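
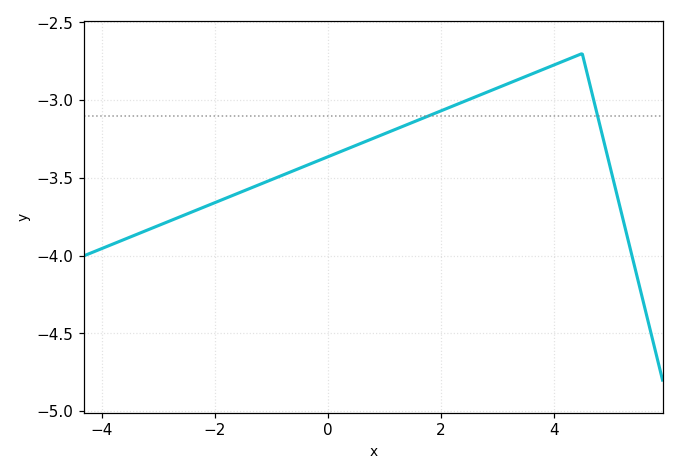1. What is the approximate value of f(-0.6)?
-3.45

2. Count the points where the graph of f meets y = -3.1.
2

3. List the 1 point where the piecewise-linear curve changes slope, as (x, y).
(4.5, -2.7)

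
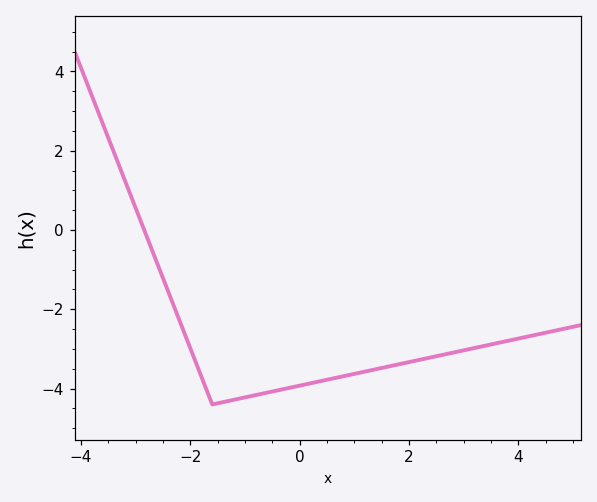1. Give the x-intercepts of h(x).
-2.84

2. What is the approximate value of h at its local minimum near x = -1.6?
-4.4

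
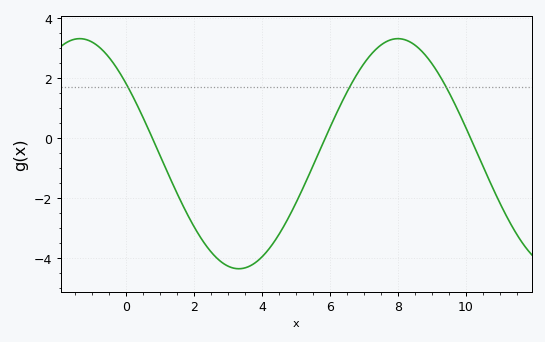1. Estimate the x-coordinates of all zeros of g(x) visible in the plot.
0.8, 5.8, 10.2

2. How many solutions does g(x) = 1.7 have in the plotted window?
3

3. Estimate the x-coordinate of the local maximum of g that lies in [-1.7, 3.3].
-1.4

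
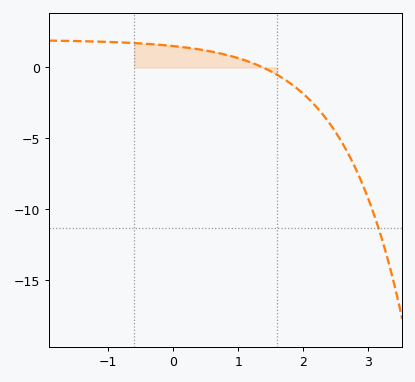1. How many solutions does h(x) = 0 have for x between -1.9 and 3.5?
1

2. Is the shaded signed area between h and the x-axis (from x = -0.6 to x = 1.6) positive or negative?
positive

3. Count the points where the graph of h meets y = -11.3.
1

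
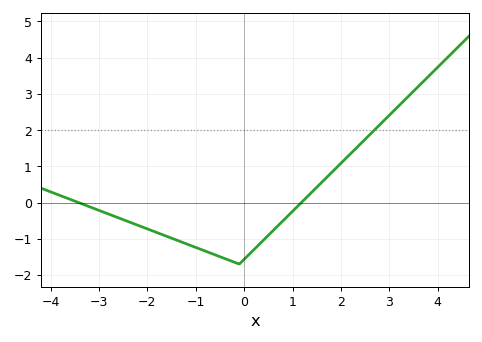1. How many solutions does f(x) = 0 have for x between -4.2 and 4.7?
2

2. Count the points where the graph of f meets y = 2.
1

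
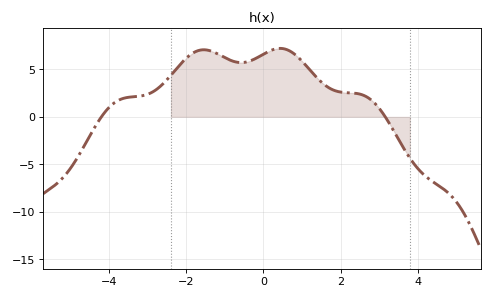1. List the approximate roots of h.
-4.2, 3.2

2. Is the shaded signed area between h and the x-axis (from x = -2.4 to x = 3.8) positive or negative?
positive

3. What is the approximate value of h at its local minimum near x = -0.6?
5.5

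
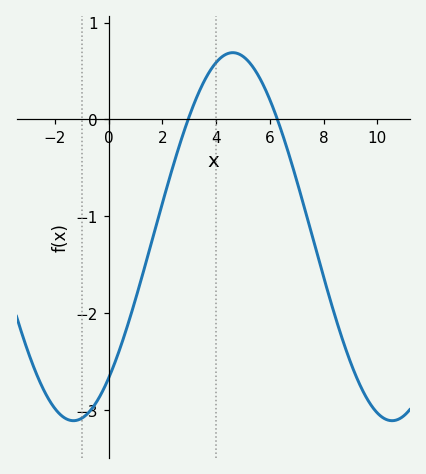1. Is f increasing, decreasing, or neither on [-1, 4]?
increasing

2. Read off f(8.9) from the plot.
-2.4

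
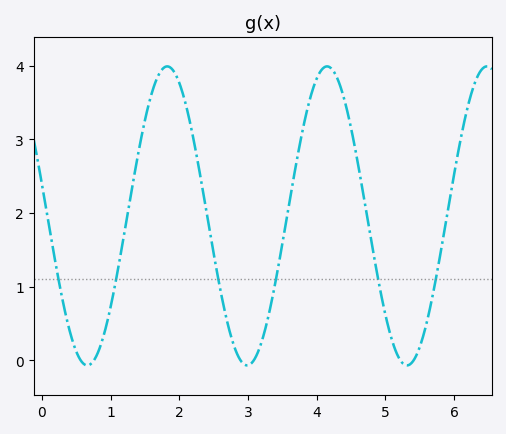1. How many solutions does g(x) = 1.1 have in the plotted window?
6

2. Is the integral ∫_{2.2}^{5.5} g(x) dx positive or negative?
positive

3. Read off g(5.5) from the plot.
0.2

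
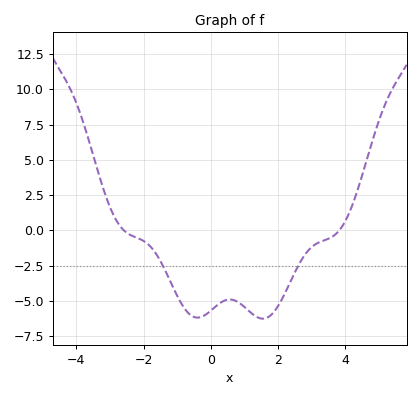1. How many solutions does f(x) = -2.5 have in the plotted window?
2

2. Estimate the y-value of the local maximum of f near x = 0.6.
-4.91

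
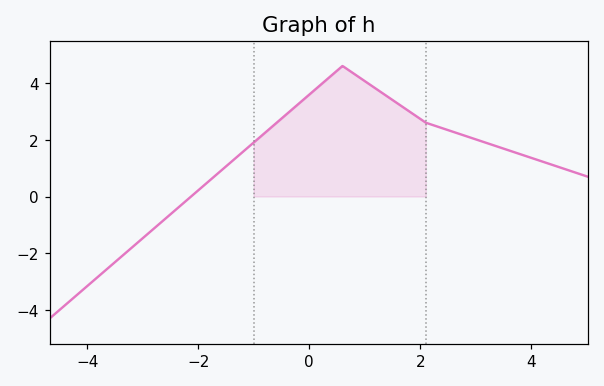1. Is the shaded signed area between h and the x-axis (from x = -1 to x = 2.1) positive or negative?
positive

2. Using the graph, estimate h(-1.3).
1.4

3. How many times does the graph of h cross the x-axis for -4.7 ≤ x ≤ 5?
1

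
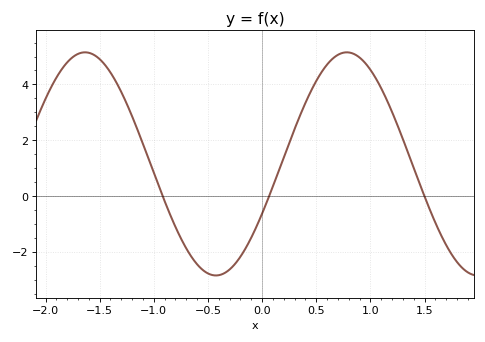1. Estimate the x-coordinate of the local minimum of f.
-0.4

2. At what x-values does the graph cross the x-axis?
-0.9, 0.1, 1.5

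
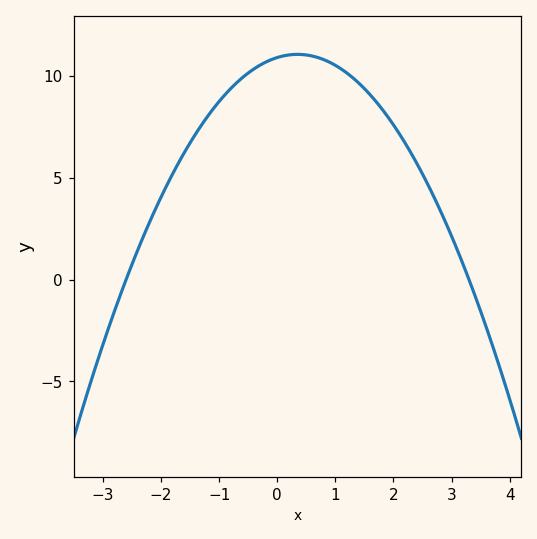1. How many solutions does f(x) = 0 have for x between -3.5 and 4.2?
2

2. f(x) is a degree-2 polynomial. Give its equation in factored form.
y = -1.27(x + 2.6)(x - 3.3)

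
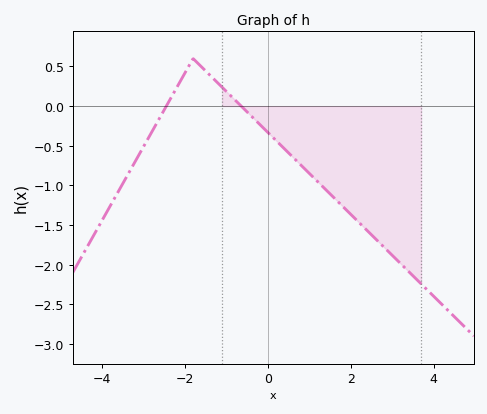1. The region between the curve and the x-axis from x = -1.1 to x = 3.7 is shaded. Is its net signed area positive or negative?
negative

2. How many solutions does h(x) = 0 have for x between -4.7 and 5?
2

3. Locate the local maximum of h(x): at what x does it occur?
-1.8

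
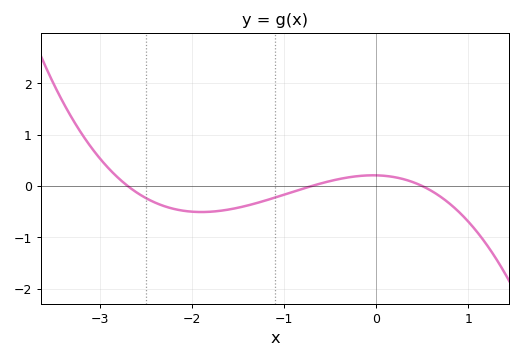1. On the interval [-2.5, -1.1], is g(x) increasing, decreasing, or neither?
neither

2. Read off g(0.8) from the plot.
-0.347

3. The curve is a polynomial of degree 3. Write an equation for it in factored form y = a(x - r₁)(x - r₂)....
y = -0.22(x + 2.7)(x + 0.7)(x - 0.5)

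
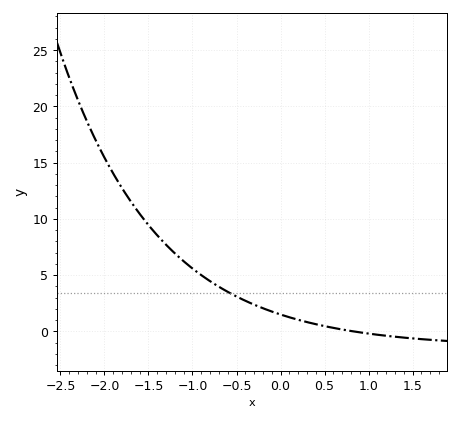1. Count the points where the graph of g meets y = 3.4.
1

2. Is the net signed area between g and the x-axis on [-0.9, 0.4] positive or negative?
positive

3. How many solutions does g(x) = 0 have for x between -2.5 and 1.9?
1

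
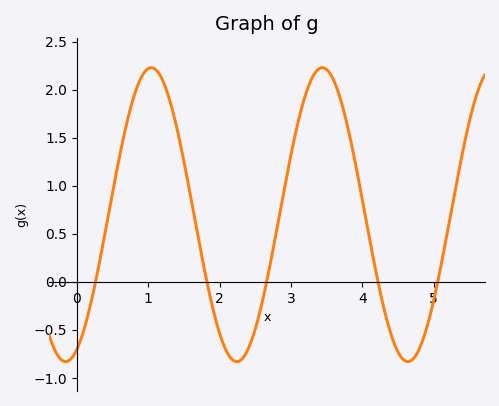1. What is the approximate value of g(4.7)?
-0.8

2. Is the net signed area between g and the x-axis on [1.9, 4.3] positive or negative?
positive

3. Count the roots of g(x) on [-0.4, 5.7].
5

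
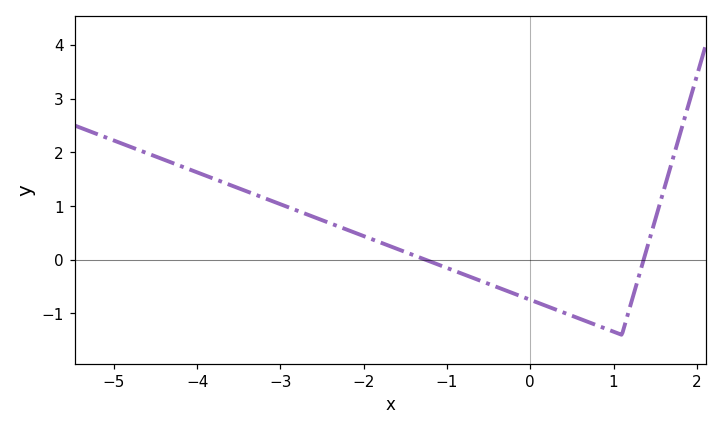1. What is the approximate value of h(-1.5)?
0.143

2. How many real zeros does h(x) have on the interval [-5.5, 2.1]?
2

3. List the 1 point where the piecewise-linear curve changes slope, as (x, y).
(1.1, -1.4)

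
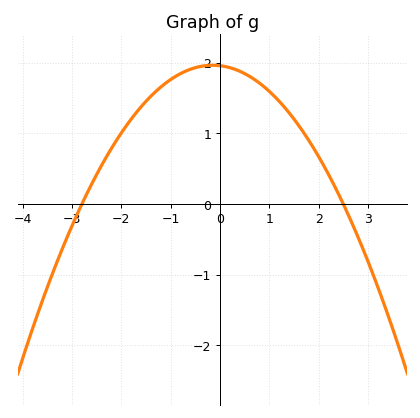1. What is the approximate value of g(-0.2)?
1.97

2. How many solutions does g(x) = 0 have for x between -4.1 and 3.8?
2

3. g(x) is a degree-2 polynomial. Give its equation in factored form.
y = -0.28(x + 2.8)(x - 2.5)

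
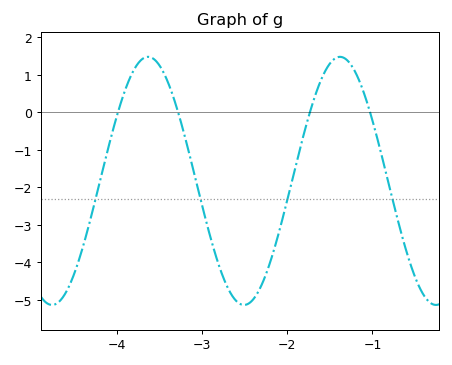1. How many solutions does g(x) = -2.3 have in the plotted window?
4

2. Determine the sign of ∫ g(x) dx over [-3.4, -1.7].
negative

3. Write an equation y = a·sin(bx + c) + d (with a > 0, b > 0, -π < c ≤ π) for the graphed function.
y = 3.31sin(2.8x - 0.86) - 1.83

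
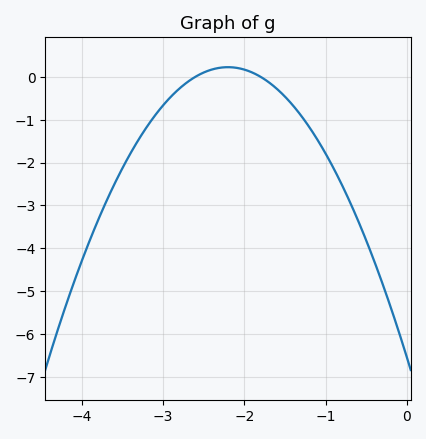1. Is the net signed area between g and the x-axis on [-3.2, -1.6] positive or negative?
negative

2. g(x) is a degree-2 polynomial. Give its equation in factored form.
y = -1.4(x + 2.6)(x + 1.8)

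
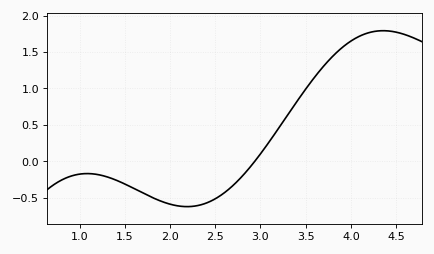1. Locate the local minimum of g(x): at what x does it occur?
2.2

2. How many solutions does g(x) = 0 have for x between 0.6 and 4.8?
1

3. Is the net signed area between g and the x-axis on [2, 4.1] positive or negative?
positive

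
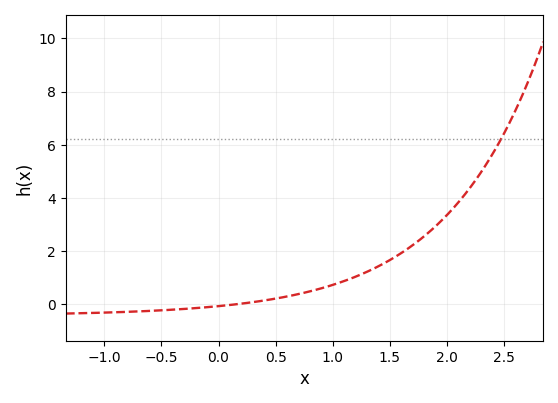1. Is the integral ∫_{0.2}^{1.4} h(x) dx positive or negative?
positive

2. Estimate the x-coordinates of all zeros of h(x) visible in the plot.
0.2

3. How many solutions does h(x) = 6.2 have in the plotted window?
1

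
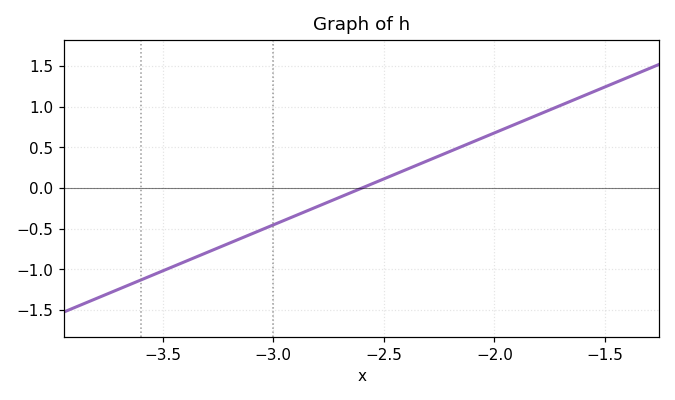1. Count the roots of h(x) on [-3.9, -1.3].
1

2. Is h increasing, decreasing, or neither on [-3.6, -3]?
increasing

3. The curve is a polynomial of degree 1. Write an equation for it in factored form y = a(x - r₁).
y = 1.13(x + 2.6)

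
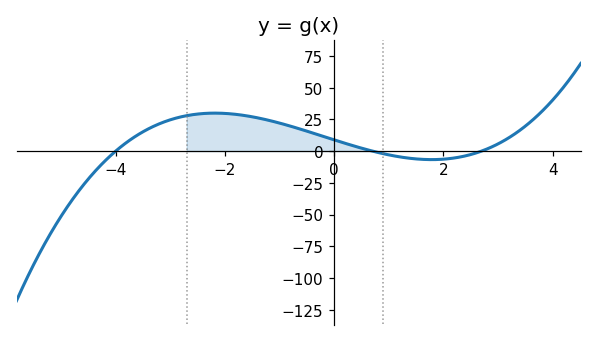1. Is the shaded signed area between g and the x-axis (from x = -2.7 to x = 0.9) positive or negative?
positive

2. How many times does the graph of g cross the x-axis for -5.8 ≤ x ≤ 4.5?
3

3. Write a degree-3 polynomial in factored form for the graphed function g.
y = 1.17(x + 4)(x - 0.7)(x - 2.7)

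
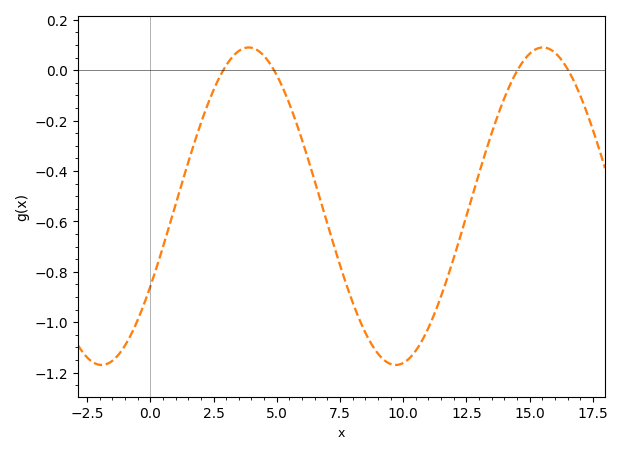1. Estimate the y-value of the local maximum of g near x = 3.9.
0.08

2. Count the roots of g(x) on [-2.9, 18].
4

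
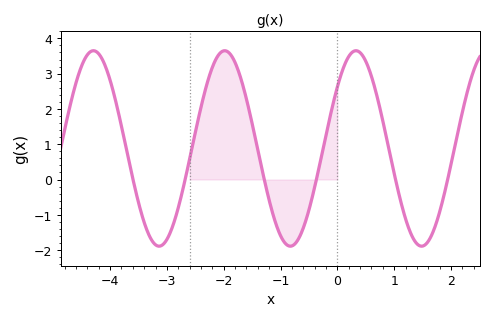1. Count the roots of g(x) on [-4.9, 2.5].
6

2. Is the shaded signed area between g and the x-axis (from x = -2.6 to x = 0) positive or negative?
positive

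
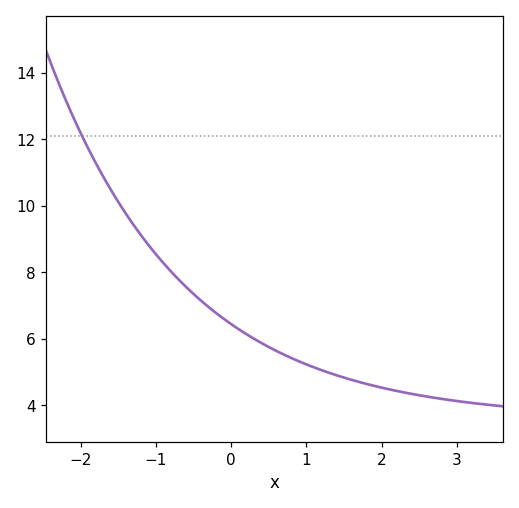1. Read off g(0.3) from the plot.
6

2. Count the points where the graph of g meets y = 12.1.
1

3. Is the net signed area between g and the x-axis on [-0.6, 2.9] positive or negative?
positive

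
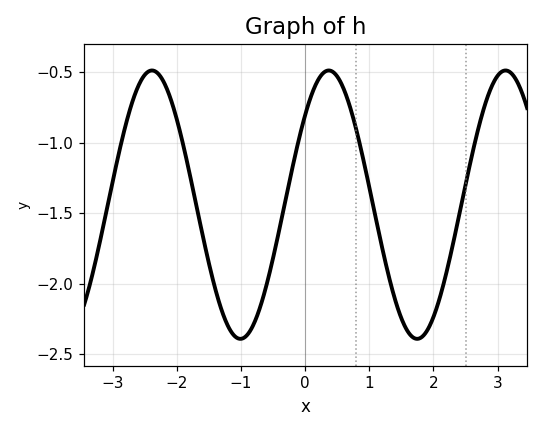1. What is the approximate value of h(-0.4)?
-1.61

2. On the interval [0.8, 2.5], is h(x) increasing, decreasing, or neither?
neither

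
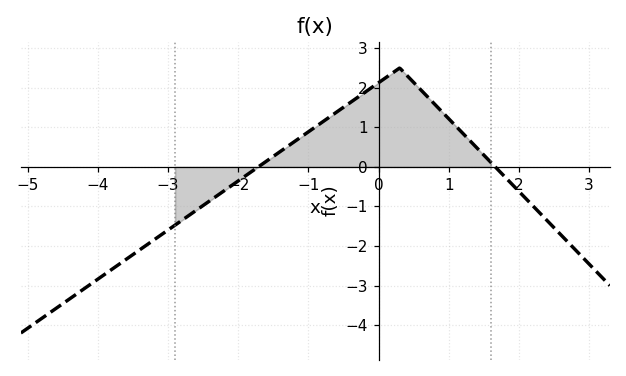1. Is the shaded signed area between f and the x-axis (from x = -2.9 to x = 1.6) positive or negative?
positive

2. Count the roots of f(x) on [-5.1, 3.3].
2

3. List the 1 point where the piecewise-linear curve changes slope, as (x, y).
(0.3, 2.5)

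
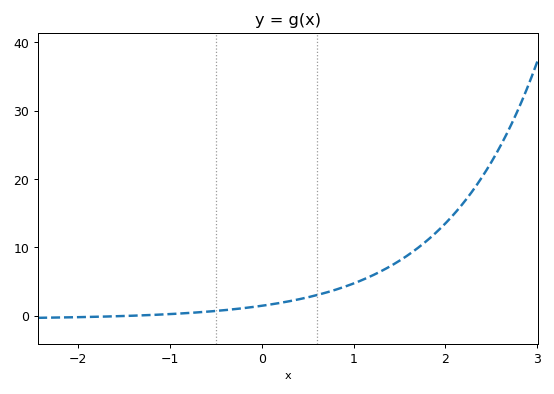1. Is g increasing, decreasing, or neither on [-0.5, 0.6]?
increasing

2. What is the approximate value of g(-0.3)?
1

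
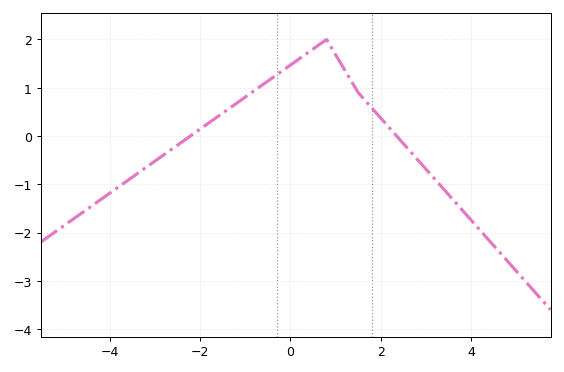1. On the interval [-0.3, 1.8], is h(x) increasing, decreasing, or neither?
neither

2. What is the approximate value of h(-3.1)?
-0.6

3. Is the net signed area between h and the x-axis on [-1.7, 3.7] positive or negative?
positive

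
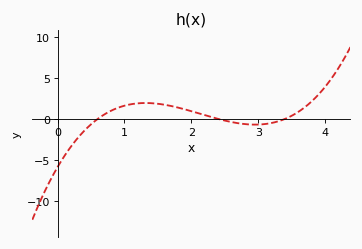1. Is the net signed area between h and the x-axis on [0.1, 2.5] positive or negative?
positive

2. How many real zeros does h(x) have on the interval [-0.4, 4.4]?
3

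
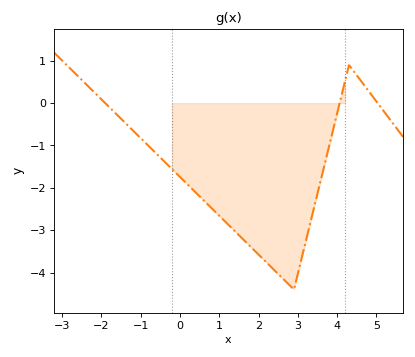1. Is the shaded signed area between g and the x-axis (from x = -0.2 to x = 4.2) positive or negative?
negative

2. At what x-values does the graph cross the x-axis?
-2, 4, 5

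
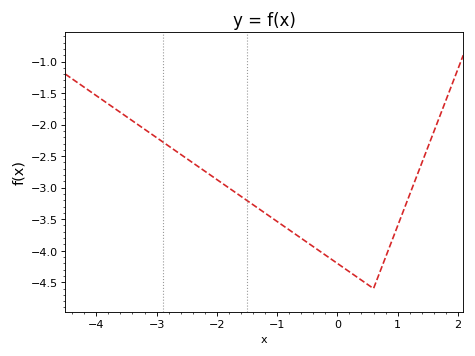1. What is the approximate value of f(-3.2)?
-2.07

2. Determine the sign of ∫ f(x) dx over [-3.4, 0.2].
negative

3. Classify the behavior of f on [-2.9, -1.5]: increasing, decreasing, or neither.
decreasing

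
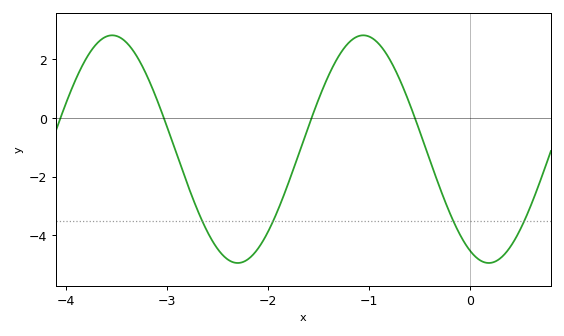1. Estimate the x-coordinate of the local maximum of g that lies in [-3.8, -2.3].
-3.54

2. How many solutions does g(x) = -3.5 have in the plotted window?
4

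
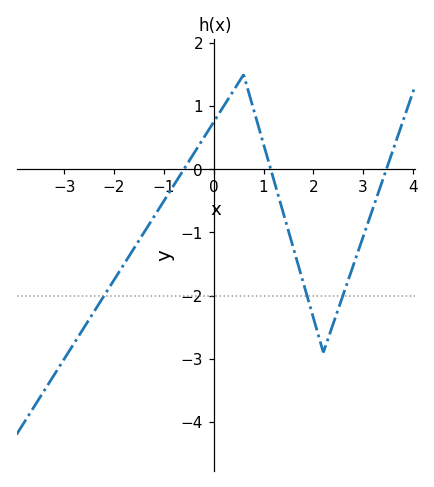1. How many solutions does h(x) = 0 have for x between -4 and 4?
3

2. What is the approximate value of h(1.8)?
-1.8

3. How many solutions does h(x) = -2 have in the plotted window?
3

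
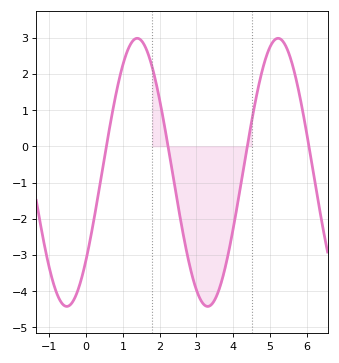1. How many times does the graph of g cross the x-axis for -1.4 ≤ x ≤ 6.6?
4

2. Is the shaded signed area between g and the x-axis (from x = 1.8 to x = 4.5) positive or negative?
negative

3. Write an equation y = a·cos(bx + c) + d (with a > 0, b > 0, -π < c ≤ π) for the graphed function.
y = 3.7cos(1.6x - 2.3) - 0.72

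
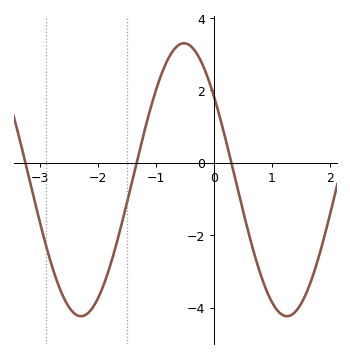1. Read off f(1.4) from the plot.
-4.13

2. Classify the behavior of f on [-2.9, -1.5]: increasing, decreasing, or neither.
neither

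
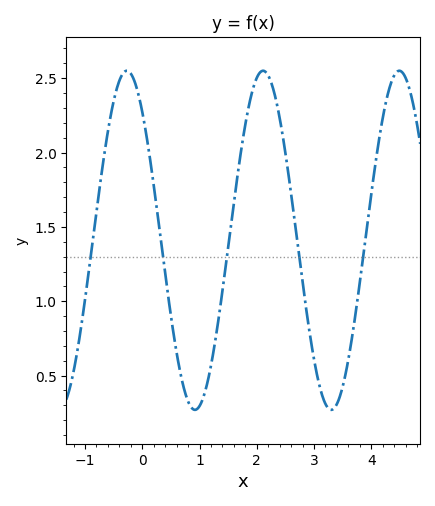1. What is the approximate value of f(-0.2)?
2.55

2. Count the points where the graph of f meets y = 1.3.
5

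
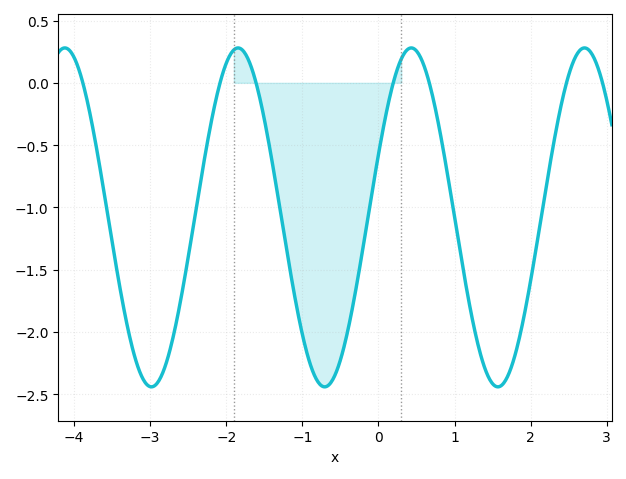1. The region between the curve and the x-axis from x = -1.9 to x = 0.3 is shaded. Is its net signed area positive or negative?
negative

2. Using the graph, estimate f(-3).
-2.44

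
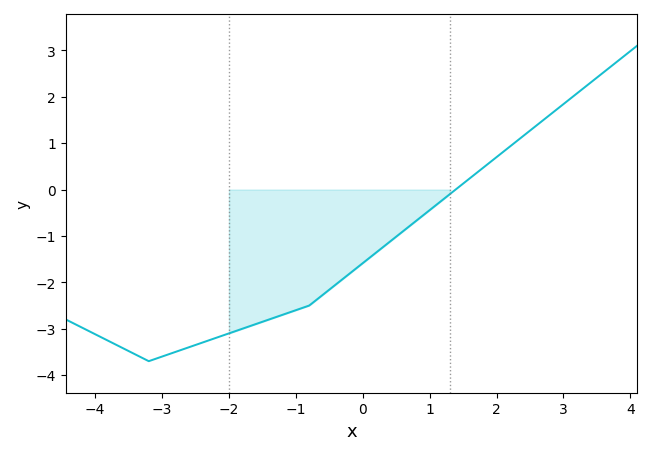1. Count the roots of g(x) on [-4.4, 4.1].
1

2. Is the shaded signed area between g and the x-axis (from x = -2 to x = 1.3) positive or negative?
negative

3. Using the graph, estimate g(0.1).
-1.5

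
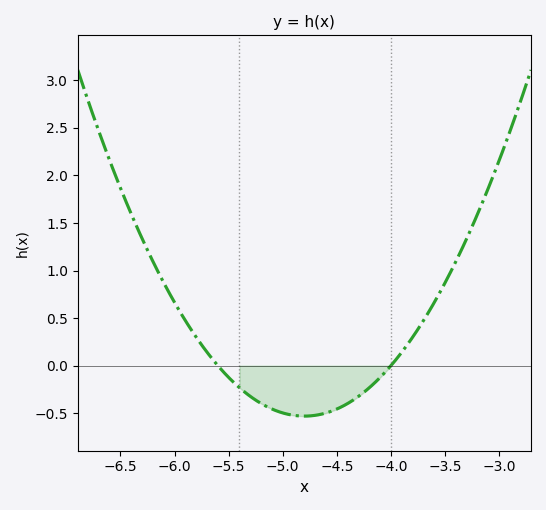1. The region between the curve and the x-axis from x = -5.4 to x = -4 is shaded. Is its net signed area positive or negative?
negative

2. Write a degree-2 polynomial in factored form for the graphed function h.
y = 0.83(x + 5.6)(x + 4)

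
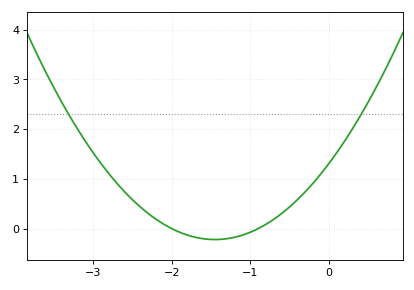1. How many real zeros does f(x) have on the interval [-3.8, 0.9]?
2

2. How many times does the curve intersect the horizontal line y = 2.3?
2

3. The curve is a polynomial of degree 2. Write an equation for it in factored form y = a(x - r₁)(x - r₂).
y = 0.73(x + 2)(x + 0.9)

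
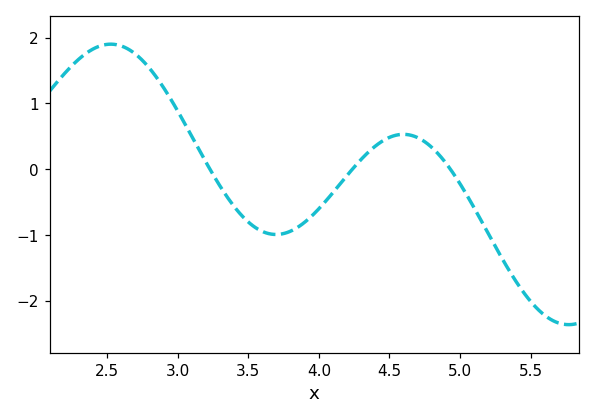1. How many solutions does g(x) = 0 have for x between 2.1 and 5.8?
3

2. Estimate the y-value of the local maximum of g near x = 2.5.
1.9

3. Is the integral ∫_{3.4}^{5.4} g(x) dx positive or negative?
negative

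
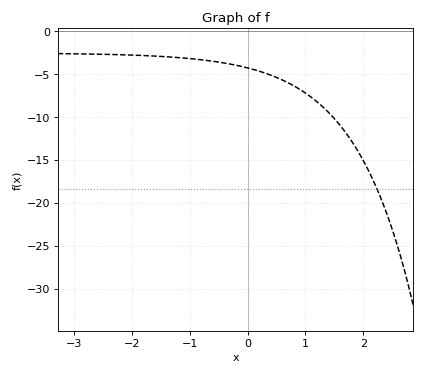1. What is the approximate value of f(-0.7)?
-3.5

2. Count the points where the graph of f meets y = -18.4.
1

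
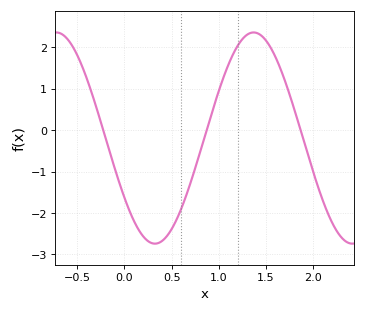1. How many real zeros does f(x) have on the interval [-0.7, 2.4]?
3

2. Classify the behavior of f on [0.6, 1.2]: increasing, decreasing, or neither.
increasing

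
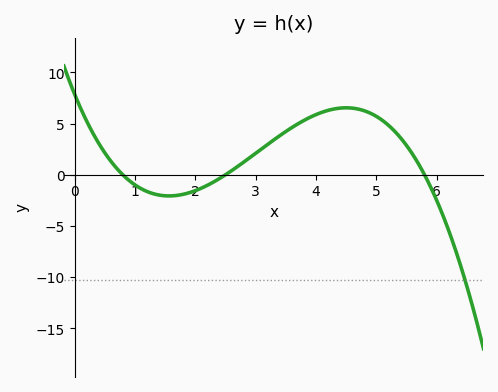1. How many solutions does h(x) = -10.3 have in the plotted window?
1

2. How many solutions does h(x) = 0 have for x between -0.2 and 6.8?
3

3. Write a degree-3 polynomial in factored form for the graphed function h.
y = -0.68(x - 0.8)(x - 2.5)(x - 5.8)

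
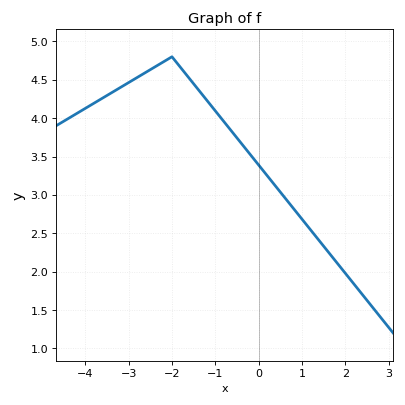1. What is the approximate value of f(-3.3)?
4.36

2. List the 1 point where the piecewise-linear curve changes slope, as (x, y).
(-2, 4.8)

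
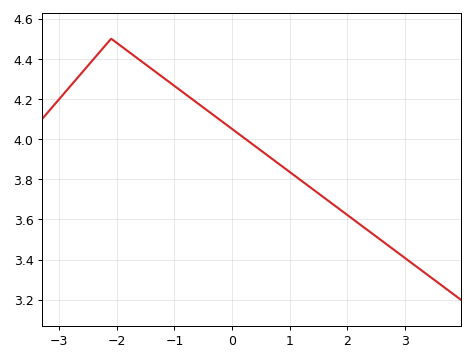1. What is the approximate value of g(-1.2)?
4.3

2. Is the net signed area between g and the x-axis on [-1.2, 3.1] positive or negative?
positive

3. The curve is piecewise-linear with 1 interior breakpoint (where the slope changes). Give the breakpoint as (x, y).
(-2.1, 4.5)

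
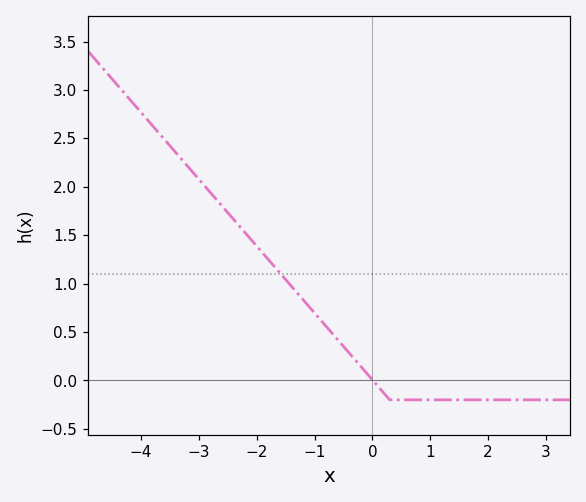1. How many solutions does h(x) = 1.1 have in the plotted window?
1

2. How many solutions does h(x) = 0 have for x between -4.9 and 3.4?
1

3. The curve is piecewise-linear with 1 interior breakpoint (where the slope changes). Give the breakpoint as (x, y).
(0.3, -0.2)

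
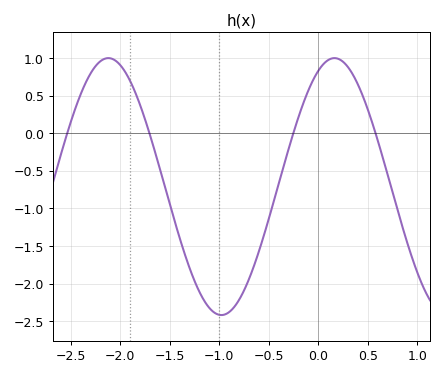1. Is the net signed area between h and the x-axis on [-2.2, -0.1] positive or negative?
negative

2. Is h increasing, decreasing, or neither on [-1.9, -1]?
decreasing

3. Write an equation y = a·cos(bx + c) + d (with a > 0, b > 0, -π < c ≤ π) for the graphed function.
y = 1.71cos(2.75x - 0.45) - 0.71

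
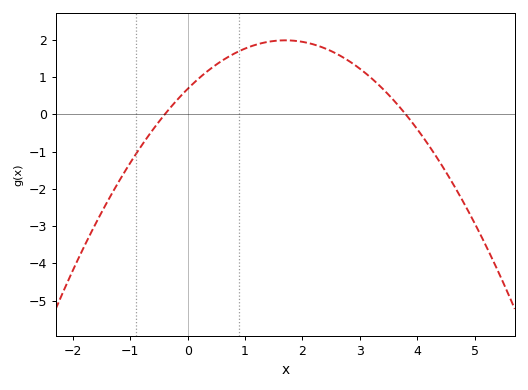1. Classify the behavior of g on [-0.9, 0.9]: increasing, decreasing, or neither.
increasing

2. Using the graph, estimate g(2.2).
1.87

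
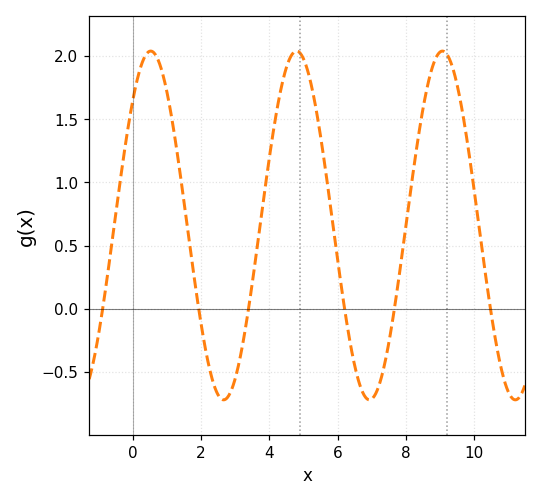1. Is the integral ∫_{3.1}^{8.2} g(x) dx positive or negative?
positive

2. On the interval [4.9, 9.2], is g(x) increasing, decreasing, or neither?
neither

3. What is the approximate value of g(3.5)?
0.2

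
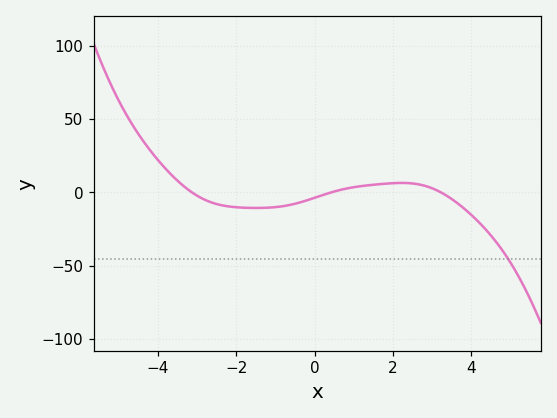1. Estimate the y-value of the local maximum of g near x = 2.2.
6.51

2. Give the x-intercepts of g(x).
-3.13, 0.419, 3.23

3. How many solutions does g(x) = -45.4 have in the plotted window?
1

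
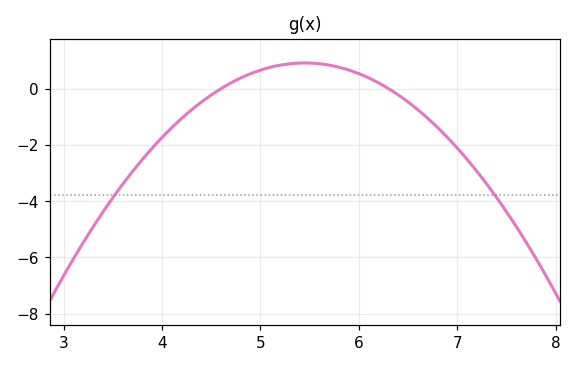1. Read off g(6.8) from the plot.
-1.39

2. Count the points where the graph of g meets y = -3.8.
2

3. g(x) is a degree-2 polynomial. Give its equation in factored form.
y = -1.26(x - 4.6)(x - 6.3)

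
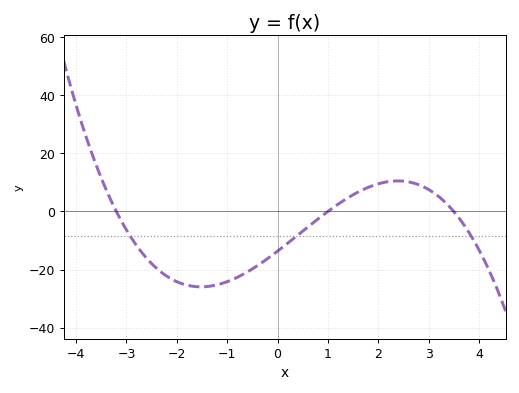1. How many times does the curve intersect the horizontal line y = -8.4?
3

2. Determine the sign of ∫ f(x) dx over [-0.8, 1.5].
negative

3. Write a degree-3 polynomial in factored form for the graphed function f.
y = -1.22(x + 3.2)(x - 1)(x - 3.5)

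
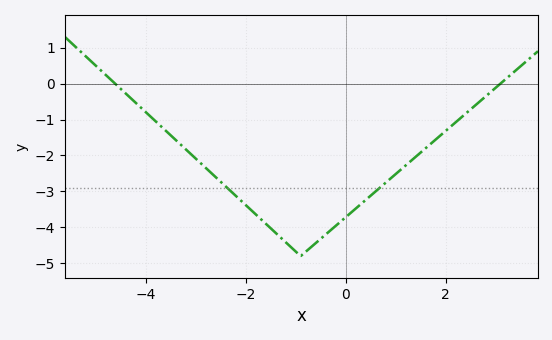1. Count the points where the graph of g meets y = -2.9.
2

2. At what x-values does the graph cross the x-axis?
-4.61, 3.09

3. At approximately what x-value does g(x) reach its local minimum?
-0.899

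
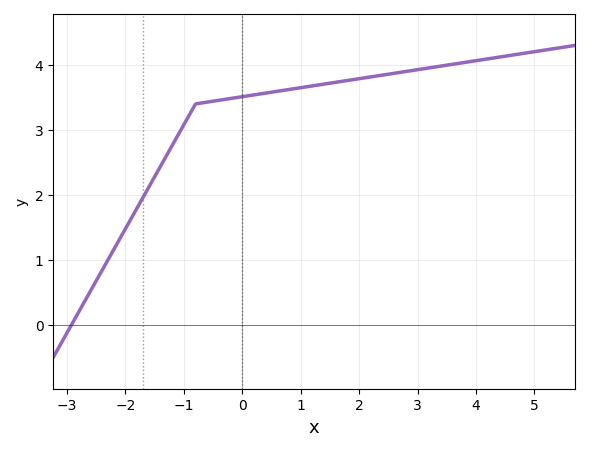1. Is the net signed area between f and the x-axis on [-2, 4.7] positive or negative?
positive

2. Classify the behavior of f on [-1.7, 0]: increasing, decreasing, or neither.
increasing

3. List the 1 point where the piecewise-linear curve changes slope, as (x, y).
(-0.8, 3.4)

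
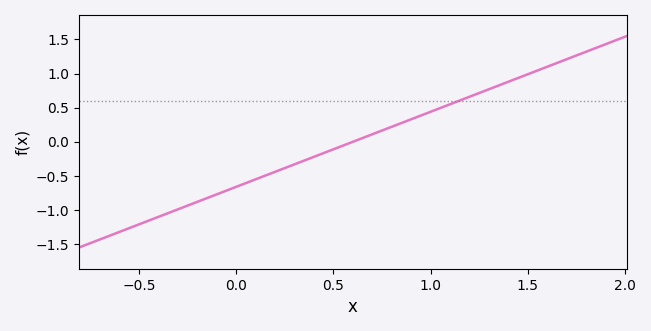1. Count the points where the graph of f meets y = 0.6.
1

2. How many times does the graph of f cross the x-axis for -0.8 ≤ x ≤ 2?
1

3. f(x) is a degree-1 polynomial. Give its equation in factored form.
y = 1.1(x - 0.6)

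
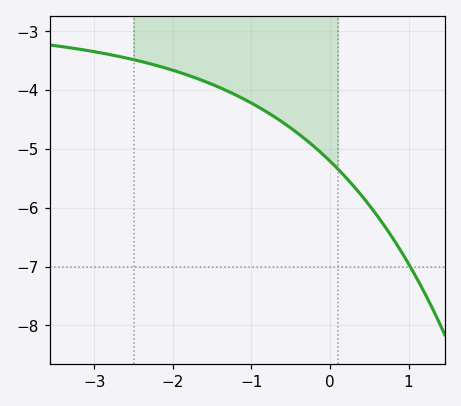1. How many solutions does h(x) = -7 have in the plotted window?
1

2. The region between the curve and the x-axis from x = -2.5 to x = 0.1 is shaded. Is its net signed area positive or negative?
negative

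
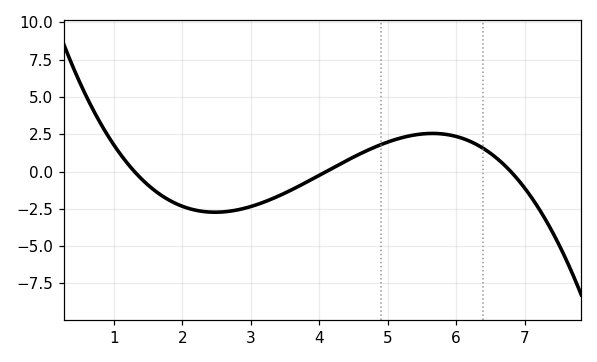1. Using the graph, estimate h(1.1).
1.2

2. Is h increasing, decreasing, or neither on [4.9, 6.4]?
neither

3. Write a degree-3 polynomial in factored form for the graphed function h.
y = -0.33(x - 1.3)(x - 4.1)(x - 6.8)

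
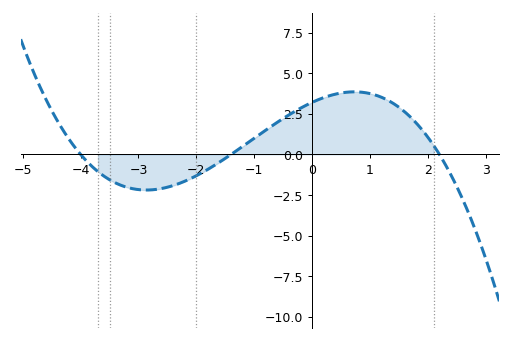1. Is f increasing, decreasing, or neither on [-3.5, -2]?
neither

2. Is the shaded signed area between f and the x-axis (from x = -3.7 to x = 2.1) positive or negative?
positive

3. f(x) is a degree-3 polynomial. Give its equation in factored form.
y = -0.26(x + 4)(x + 1.4)(x - 2.2)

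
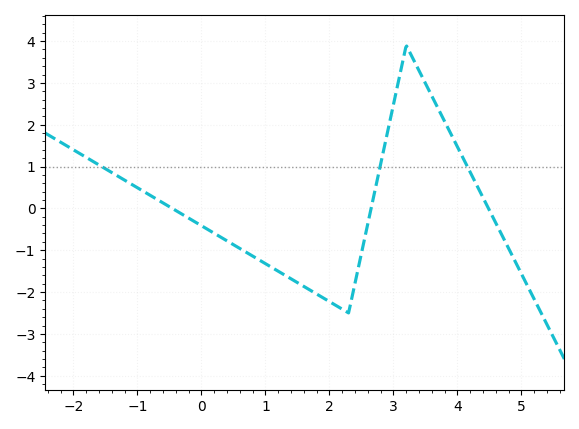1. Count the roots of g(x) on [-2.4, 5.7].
3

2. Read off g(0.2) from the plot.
-0.6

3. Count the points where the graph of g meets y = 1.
3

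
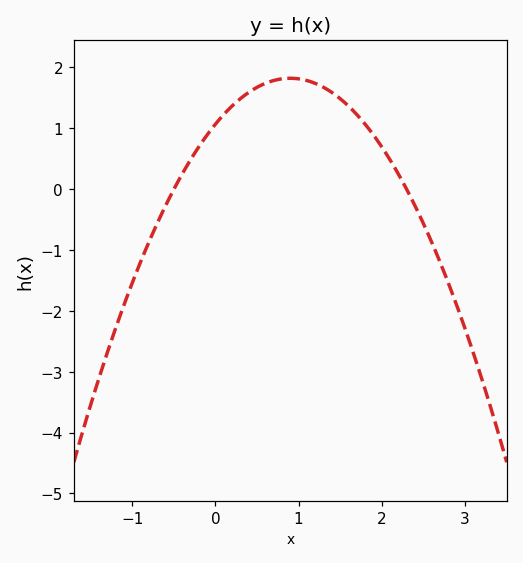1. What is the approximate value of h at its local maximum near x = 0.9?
1.8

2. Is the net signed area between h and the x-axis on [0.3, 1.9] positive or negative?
positive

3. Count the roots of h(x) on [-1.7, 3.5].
2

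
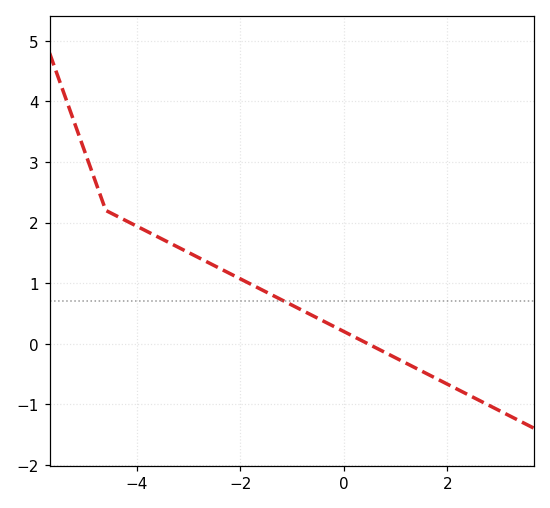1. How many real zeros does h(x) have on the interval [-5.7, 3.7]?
1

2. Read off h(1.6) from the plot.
-0.497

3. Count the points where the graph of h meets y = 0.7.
1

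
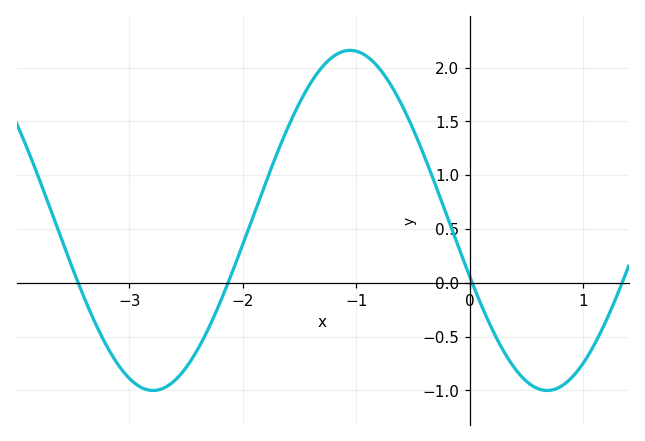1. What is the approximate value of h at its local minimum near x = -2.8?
-1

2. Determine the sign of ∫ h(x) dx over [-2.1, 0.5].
positive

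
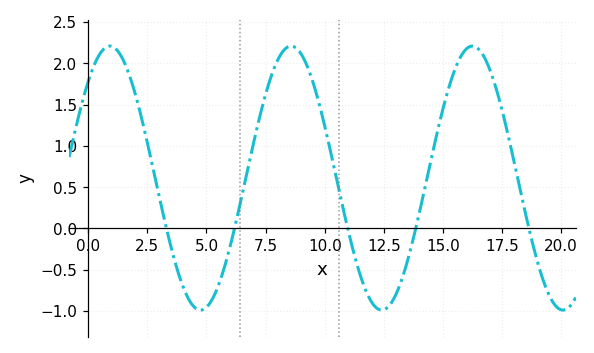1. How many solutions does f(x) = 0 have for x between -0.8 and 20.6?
5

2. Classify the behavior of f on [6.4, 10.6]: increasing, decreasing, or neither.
neither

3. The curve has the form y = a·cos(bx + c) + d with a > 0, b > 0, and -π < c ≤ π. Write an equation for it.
y = 1.6cos(0.82x - 0.752) + 0.61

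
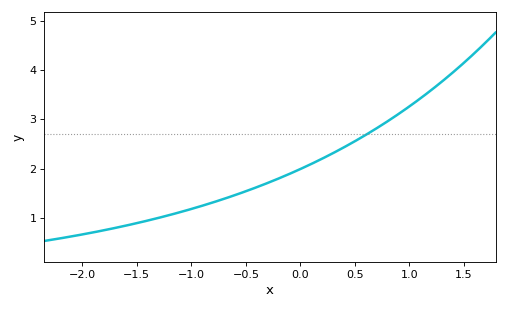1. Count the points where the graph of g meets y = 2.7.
1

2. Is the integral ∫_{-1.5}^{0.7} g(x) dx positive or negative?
positive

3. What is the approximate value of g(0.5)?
2.6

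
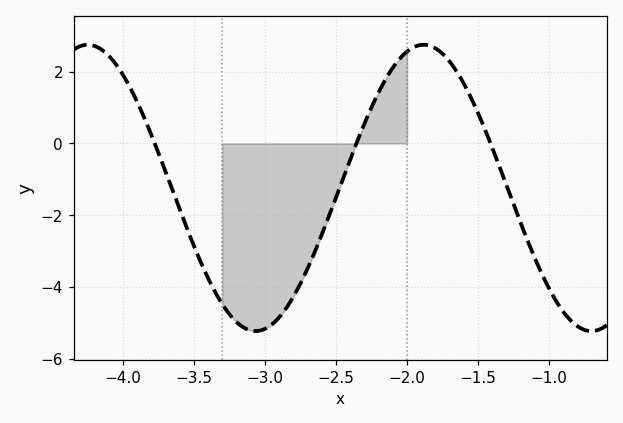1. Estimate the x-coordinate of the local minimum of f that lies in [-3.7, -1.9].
-3.05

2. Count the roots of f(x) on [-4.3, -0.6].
3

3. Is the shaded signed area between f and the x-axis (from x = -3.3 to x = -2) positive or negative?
negative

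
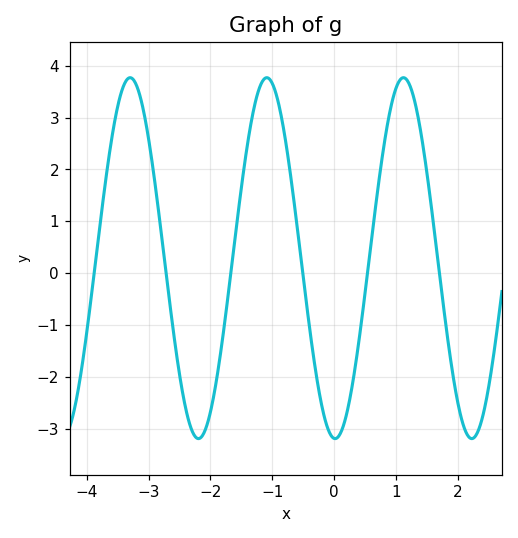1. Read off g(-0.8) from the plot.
2.7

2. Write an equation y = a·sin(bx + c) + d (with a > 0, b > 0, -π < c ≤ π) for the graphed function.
y = 3.48sin(2.8x - 1.6) + 0.29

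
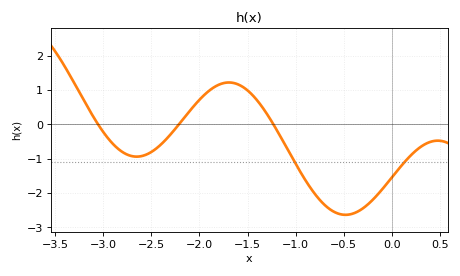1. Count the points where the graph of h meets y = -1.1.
2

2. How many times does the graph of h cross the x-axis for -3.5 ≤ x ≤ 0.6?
3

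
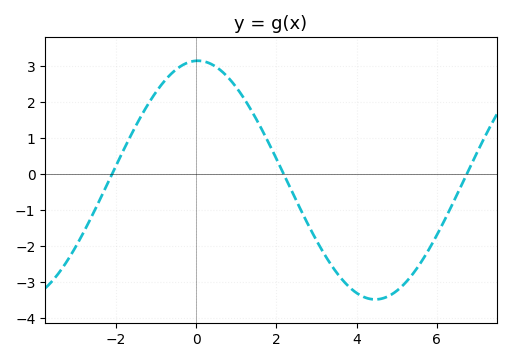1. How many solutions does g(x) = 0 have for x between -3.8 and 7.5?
3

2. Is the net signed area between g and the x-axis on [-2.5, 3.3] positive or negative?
positive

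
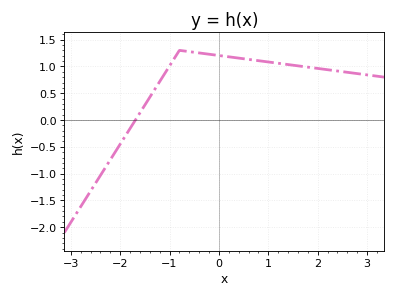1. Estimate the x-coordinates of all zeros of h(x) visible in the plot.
-1.7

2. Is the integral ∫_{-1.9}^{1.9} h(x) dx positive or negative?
positive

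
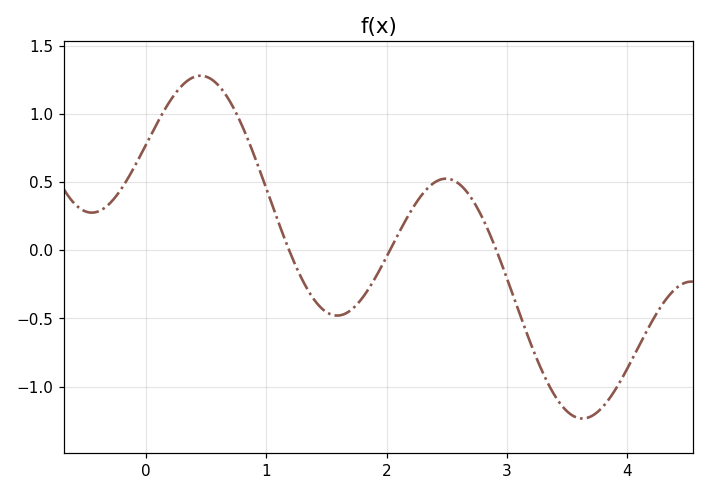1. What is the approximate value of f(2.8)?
0.229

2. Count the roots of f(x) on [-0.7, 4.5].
3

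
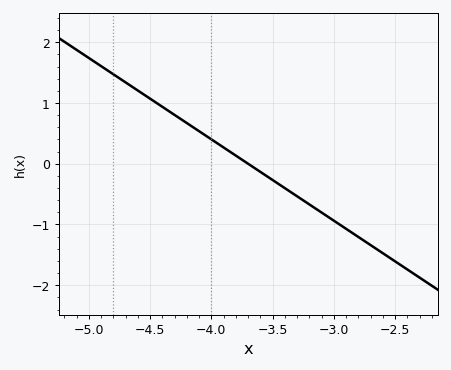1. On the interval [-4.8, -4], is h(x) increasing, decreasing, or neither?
decreasing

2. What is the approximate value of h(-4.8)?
1.5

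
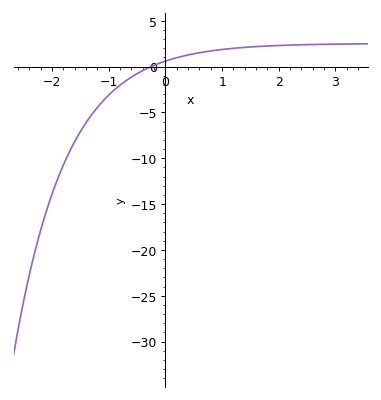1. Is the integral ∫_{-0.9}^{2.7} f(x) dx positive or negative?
positive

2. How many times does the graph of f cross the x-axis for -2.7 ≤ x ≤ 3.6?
1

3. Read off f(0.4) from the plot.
1.26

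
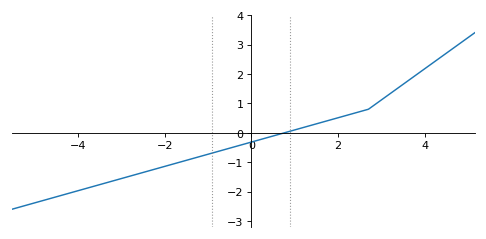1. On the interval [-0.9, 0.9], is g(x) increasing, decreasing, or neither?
increasing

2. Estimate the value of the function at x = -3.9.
-1.9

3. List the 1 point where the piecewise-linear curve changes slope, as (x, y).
(2.7, 0.8)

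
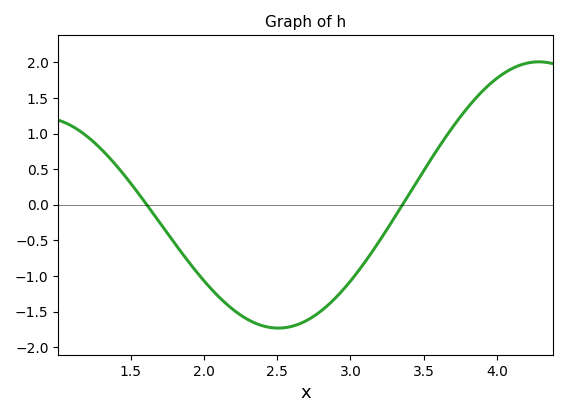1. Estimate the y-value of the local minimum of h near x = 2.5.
-1.73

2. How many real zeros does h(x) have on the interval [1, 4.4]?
2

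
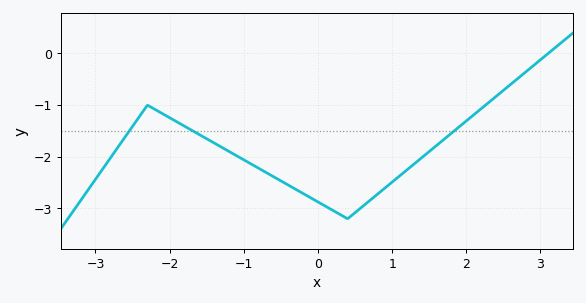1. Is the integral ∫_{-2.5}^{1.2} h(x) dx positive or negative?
negative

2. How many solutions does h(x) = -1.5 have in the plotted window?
3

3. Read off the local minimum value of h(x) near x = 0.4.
-3.2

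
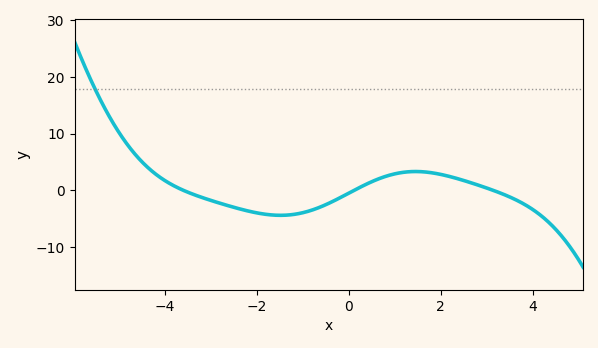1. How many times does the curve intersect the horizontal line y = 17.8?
1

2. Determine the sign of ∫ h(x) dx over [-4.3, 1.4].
negative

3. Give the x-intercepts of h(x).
-3.6, 0.118, 3.14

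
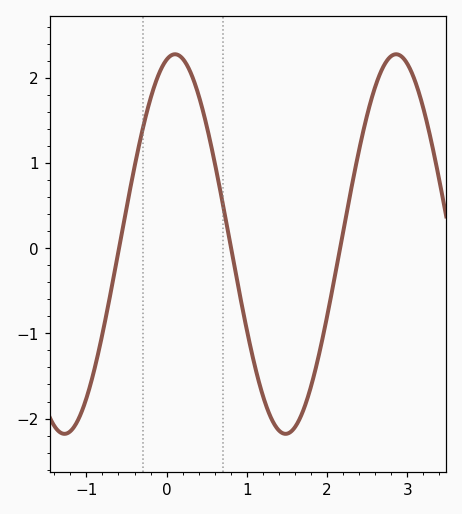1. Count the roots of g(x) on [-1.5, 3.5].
3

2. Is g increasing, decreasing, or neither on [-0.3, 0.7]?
neither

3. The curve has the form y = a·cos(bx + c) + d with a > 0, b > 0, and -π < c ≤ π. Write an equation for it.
y = 2.23cos(2.3x - 0.24) + 0.05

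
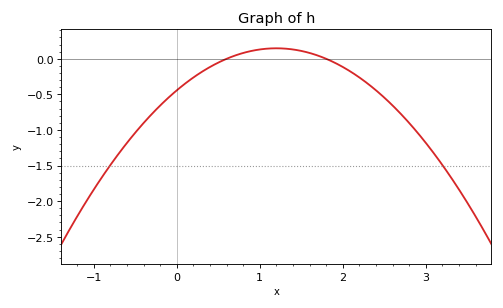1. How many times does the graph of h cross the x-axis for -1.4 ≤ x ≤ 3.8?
2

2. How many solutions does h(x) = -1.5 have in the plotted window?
2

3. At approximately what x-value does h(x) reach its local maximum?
1.2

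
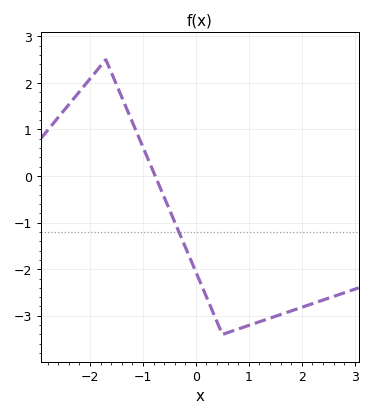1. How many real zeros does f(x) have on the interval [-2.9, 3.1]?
1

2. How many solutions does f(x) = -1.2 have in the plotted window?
1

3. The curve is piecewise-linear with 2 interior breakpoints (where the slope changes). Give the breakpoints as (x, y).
(-1.7, 2.5); (0.5, -3.4)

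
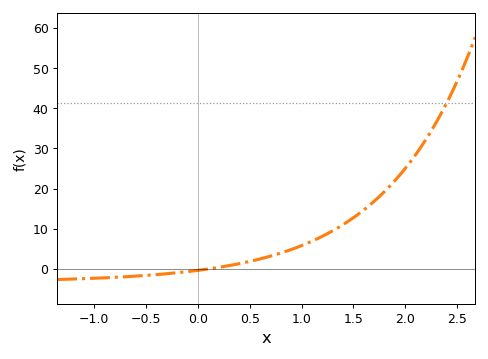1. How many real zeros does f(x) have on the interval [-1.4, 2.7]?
1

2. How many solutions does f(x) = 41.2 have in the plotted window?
1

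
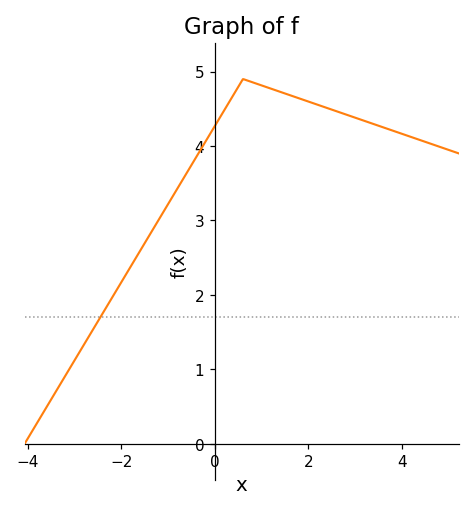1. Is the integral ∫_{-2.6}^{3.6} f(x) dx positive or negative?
positive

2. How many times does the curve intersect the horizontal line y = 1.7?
1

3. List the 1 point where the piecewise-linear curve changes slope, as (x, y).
(0.6, 4.9)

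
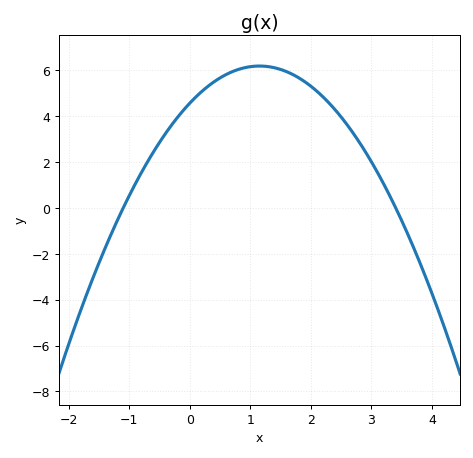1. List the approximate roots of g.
-1.1, 3.4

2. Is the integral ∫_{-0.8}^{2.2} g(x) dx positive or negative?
positive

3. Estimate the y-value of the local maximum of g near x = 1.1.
6.2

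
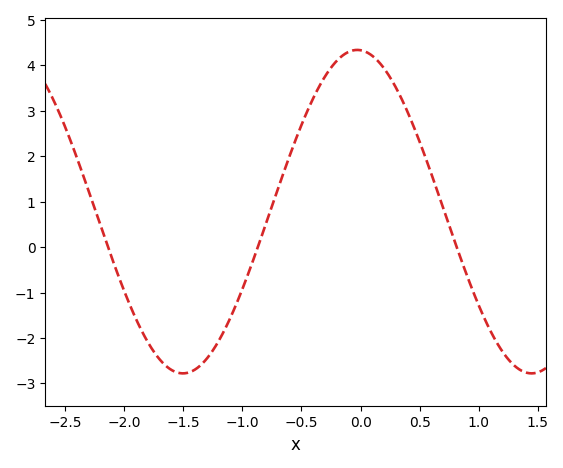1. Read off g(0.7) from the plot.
0.85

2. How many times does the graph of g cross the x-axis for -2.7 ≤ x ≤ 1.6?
3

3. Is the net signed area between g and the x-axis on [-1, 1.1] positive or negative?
positive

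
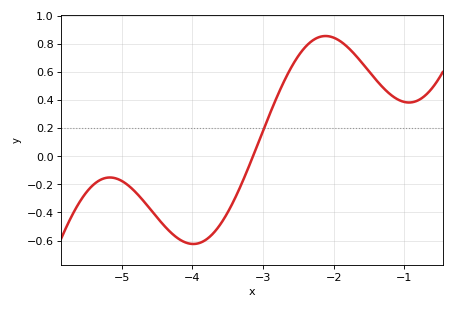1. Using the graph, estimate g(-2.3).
0.82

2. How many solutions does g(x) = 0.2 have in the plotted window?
1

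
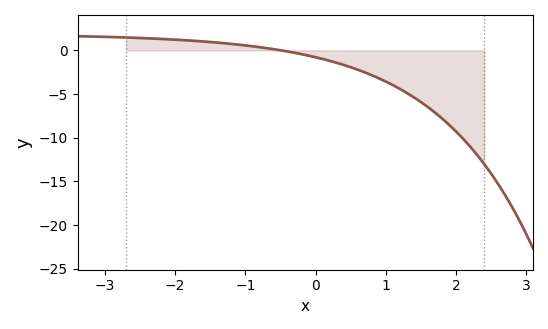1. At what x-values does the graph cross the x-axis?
-0.494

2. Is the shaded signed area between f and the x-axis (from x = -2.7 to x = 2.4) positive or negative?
negative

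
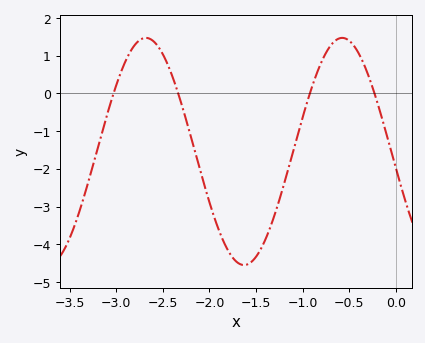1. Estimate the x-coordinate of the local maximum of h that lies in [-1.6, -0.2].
-0.6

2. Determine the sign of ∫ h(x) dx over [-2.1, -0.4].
negative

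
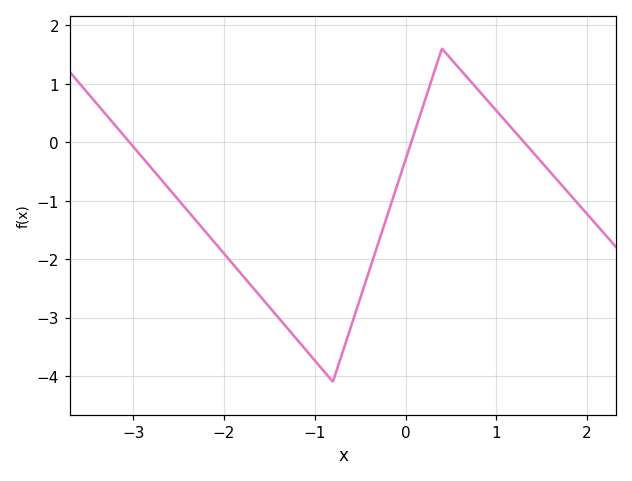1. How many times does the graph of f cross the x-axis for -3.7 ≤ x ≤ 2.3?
3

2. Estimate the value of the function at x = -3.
-0.076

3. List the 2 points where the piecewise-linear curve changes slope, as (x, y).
(-0.8, -4.1); (0.4, 1.6)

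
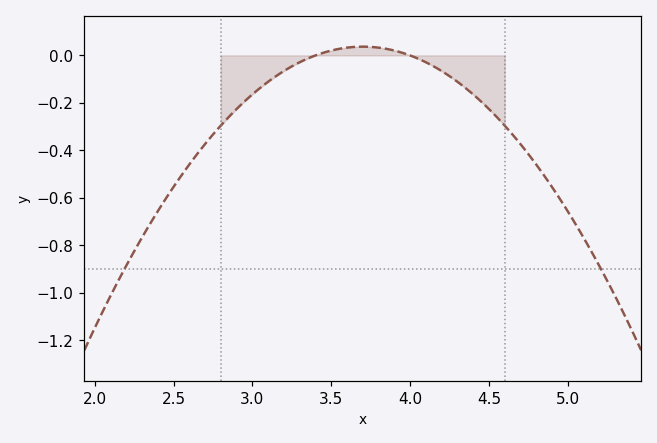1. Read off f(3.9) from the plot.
0.02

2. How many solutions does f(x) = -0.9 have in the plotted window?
2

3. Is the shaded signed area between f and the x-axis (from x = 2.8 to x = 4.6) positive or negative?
negative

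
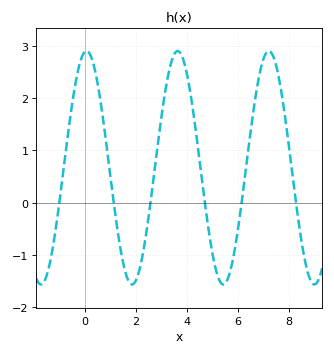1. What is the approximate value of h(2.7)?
0.491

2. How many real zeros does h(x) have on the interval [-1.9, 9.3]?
6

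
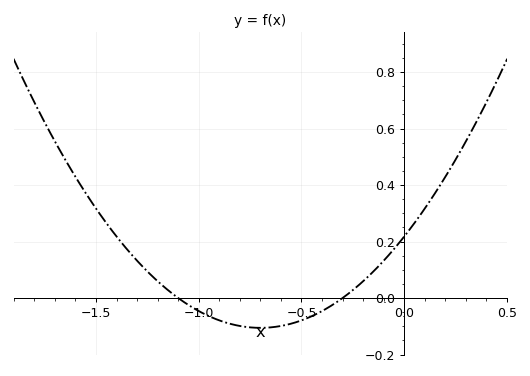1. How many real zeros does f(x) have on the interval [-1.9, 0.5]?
2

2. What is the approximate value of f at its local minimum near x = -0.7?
-0.106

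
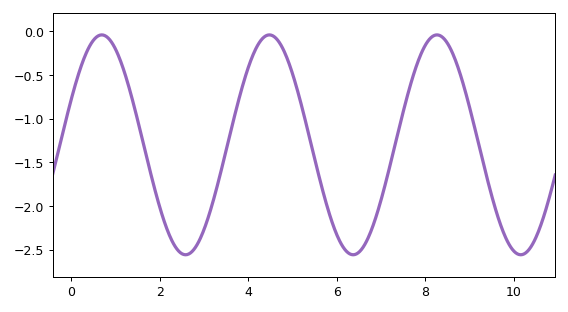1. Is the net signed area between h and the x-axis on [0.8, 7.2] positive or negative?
negative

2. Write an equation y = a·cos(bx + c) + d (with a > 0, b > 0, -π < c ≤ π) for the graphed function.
y = 1.26cos(1.7x - 1.1) - 1.3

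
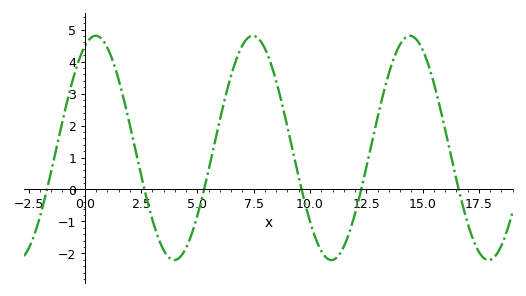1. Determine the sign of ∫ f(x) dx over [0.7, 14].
positive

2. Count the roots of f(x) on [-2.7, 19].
6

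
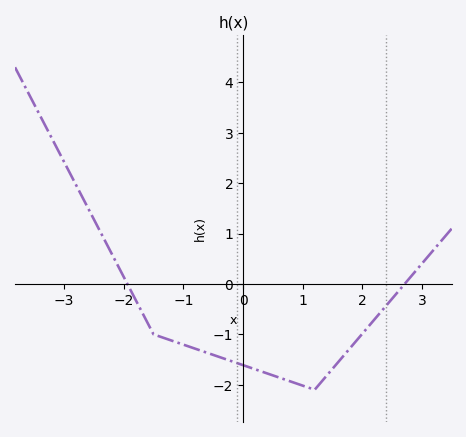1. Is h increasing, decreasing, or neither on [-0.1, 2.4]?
neither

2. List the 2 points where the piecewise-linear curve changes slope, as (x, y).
(-1.5, -1); (1.2, -2.1)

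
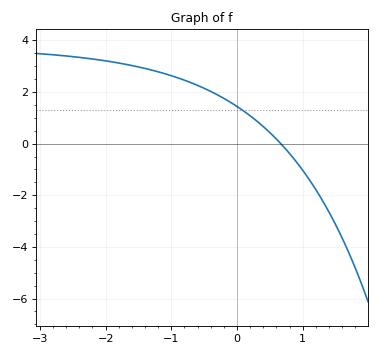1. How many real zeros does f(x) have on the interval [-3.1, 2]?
1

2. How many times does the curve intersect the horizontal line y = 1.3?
1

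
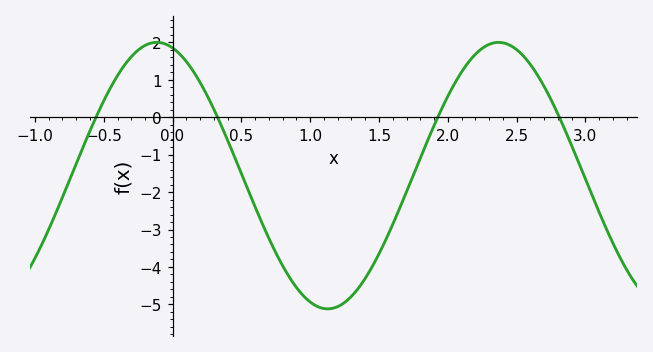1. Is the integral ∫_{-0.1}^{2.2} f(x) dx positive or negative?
negative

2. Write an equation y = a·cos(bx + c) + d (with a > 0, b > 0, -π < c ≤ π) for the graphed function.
y = 3.56cos(2.53x + 0.29) - 1.56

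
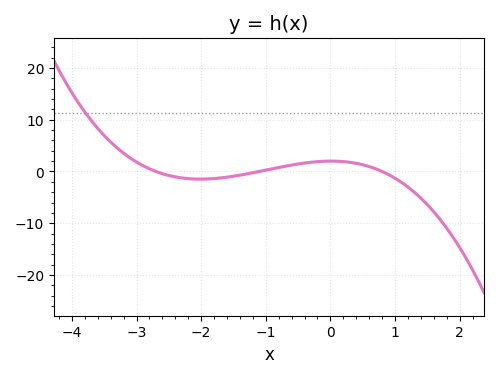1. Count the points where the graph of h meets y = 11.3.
1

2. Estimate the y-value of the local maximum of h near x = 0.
2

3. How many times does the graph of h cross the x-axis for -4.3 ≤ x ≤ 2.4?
3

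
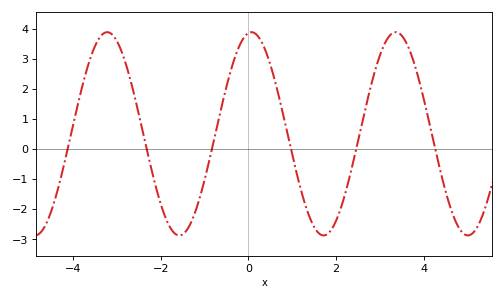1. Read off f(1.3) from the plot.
-1.9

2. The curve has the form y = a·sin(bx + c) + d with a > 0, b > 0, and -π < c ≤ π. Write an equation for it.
y = 3.38sin(1.9x + 1.4) + 0.51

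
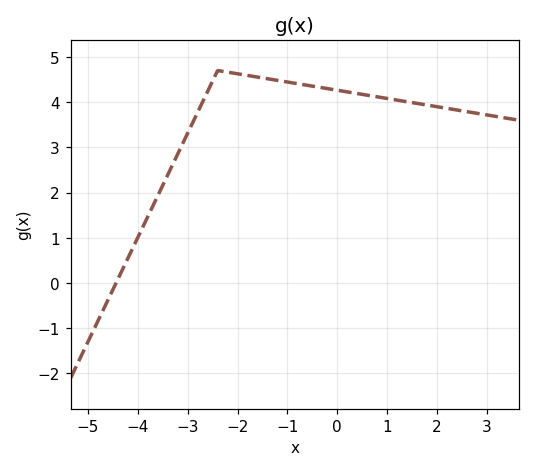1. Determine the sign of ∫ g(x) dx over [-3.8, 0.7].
positive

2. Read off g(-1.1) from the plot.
4.5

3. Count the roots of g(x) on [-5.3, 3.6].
1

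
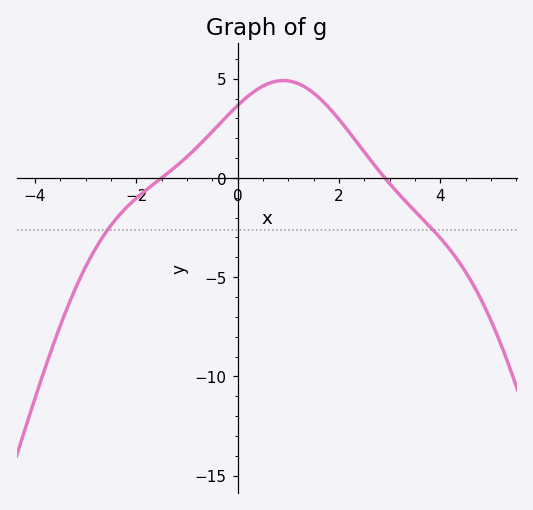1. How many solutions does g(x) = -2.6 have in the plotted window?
2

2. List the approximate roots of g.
-1.4, 3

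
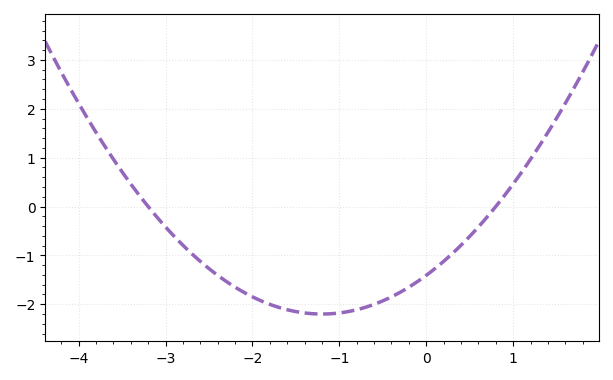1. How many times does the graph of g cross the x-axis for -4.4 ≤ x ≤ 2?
2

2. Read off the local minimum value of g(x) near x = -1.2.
-2.2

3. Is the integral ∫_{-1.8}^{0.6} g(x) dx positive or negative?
negative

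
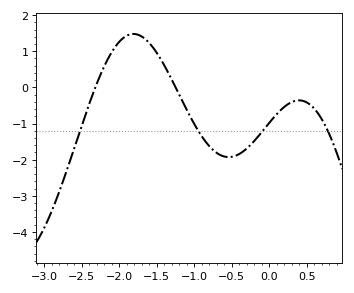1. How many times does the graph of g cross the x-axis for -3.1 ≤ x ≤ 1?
2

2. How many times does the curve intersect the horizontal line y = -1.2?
4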